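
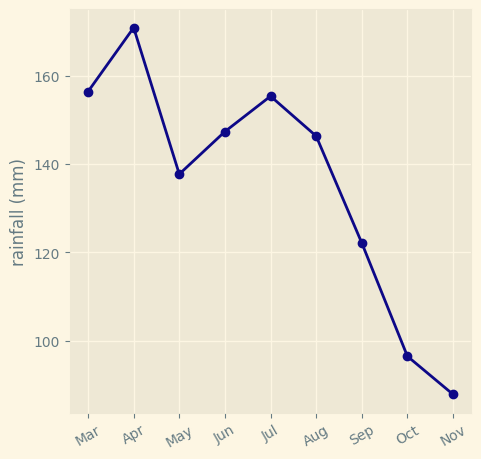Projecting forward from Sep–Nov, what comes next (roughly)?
≈ 75

Last three: 120, 100, 90 → slope ≈ -15/step → next ≈ 75.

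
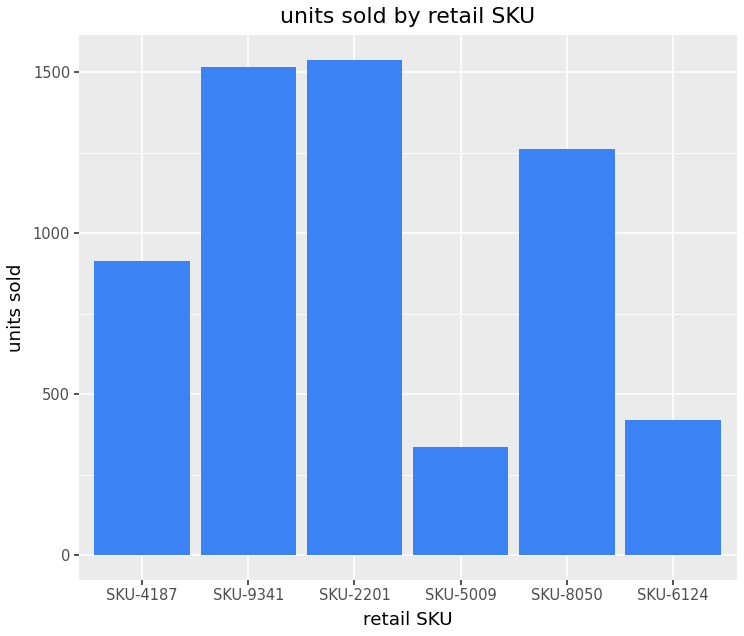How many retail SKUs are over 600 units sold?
4

Above 600: SKU-4187, SKU-9341, SKU-2201, SKU-8050.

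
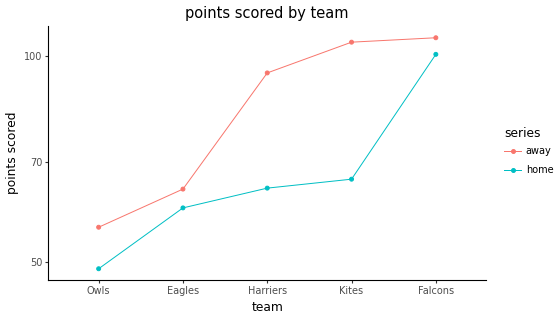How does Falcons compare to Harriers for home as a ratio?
≈ 1.54×

Falcons ≈ 100, Harriers ≈ 65; 100/65 ≈ 1.54.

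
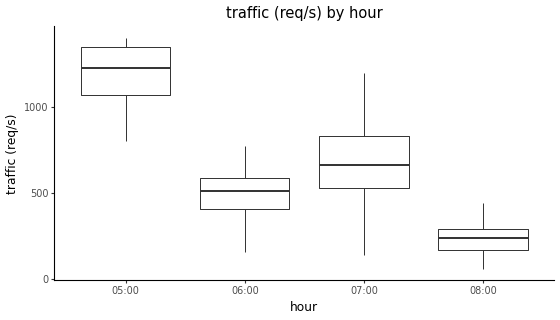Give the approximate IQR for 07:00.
Q3 ≈ 800, Q1 ≈ 500; IQR ≈ 300.

≈ 300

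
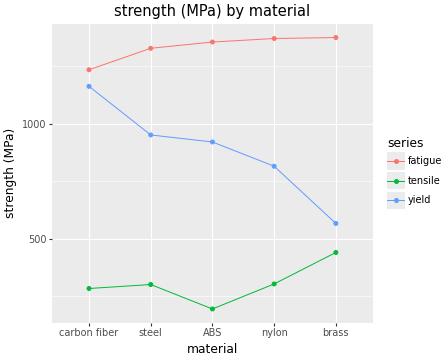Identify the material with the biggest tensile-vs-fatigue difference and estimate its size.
ABS: tensile ≈ 200, fatigue ≈ 1400 → gap ≈ 1200. Next-largest (nylon) is only ≈ 1100.

ABS, ≈ 1200 MPa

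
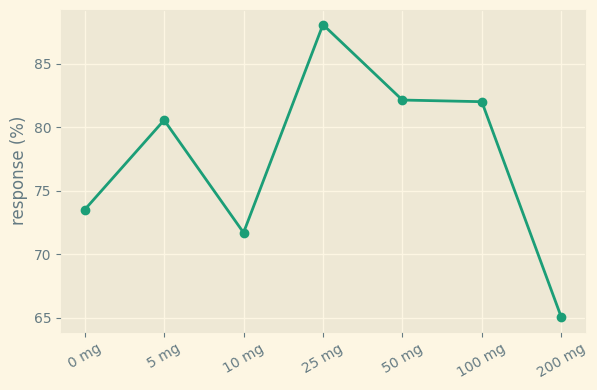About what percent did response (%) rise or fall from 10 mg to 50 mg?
10 mg ≈ 72, 50 mg ≈ 82; (82 − 72) / 72 ≈ +13.9%.

≈ +13.9%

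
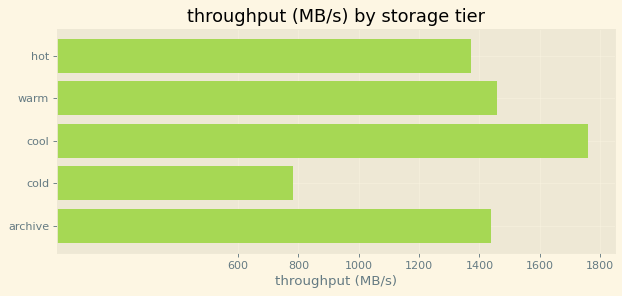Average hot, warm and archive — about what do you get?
(1400 + 1400 + 1400) / 3 ≈ 1400.

≈ 1400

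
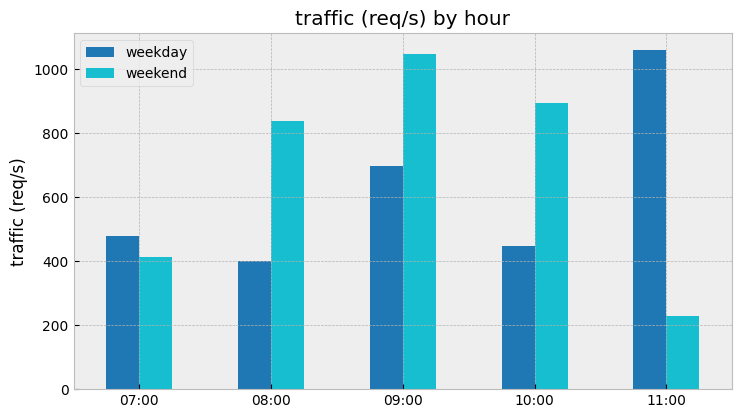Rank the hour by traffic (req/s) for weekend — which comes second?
Top 3 for weekend: 09:00 ≈ 1000, 10:00 ≈ 900, 08:00 ≈ 800.

10:00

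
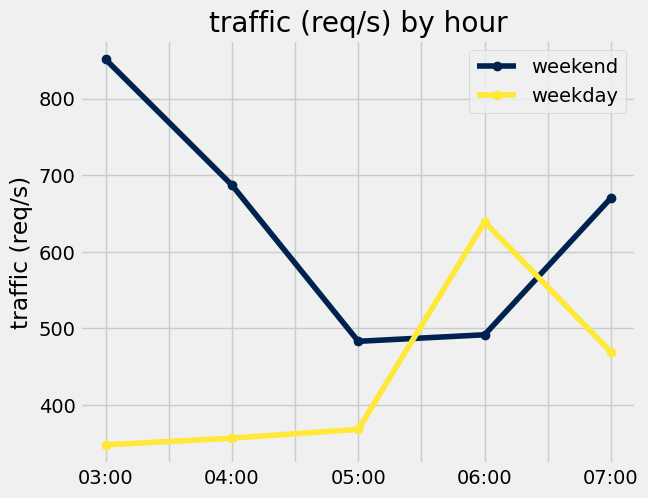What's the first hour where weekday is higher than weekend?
06:00

05:00: weekday ≈ 350 vs weekend ≈ 500 (not yet); 06:00: weekday ≈ 650 vs weekend ≈ 500 (first crossover).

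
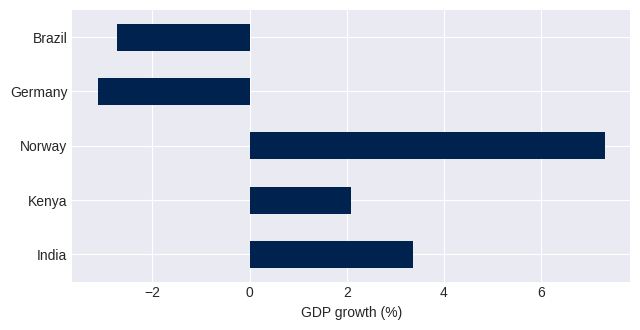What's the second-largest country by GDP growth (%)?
Top 3: Norway ≈ 7, India ≈ 3, Kenya ≈ 2.

India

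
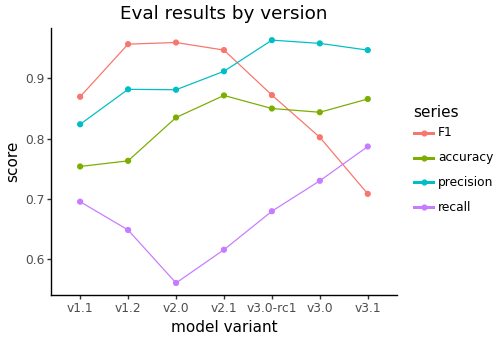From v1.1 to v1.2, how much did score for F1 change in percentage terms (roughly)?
≈ +11.8%

v1.1 ≈ 0.85, v1.2 ≈ 0.95; (0.95 − 0.85) / 0.85 ≈ +11.8%.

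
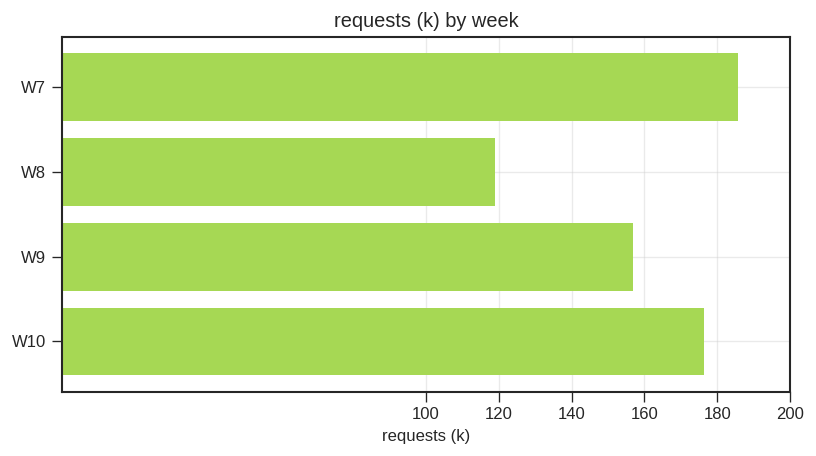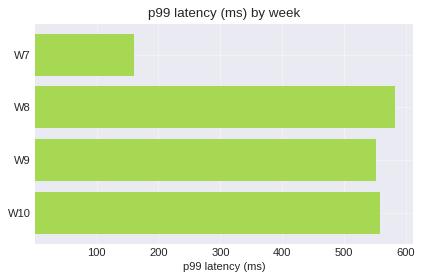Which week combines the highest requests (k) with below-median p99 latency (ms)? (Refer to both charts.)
W7

Chart 2 median p99 latency (ms) ≈ 600; below-median weeks: W7, W9. Among those, W7 has the highest requests (k) (≈ 180).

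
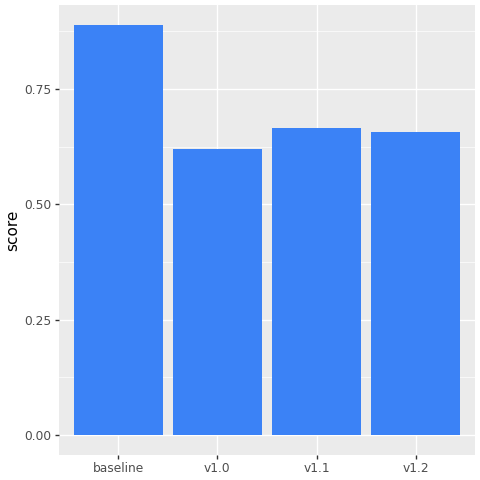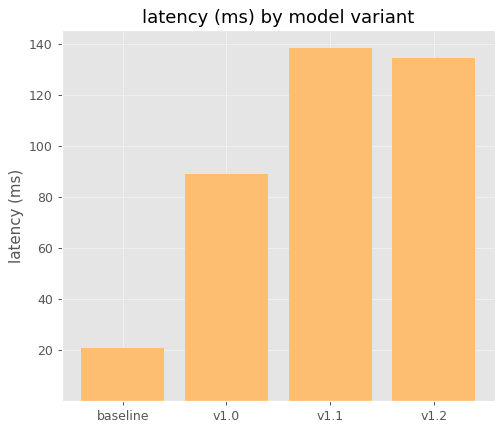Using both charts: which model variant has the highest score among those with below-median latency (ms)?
baseline

Chart 2 median latency (ms) ≈ 120; below-median model variants: baseline, v1.0. Among those, baseline has the highest score (≈ 0.9).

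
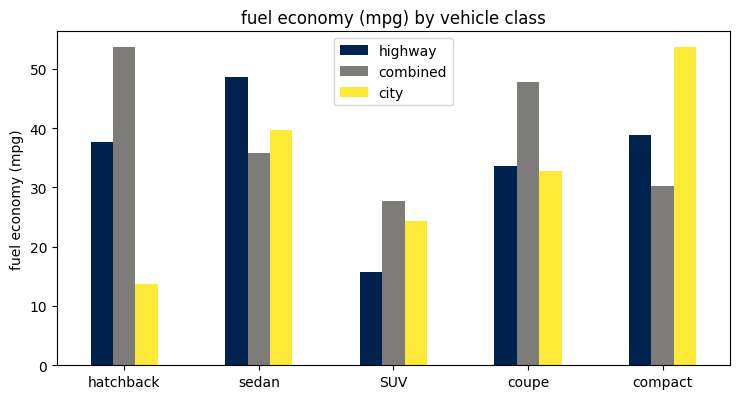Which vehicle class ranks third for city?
Top 4 for city: compact ≈ 55, sedan ≈ 40, coupe ≈ 35, SUV ≈ 25.

coupe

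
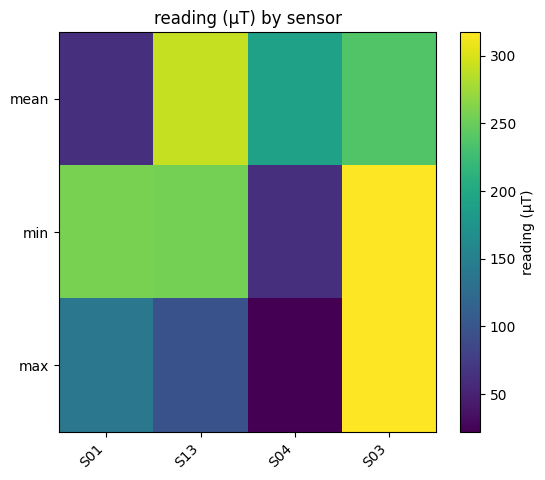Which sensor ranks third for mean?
Top 4 for mean: S13 ≈ 300, S03 ≈ 225, S04 ≈ 200, S01 ≈ 75.

S04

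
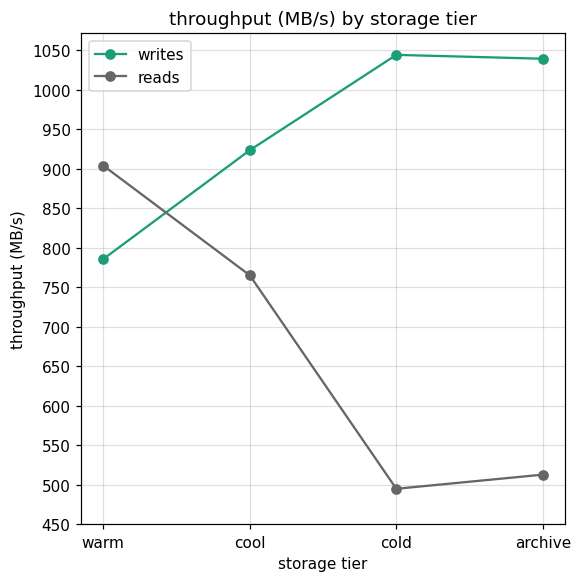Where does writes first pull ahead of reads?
cool

warm: writes ≈ 800 vs reads ≈ 900 (not yet); cool: writes ≈ 900 vs reads ≈ 750 (first crossover).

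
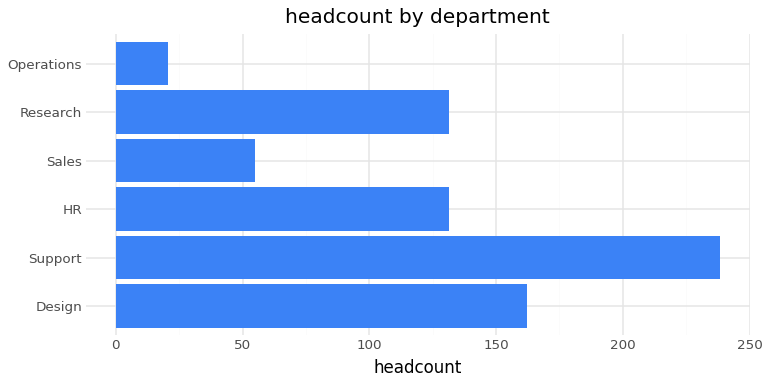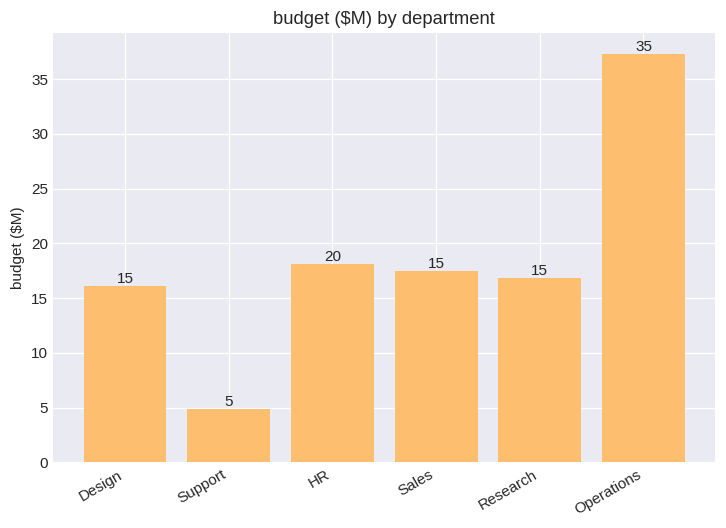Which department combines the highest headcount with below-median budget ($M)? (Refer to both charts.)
Support

Chart 2 median budget ($M) ≈ 15; below-median departments: Design, Support, Research. Among those, Support has the highest headcount (≈ 250).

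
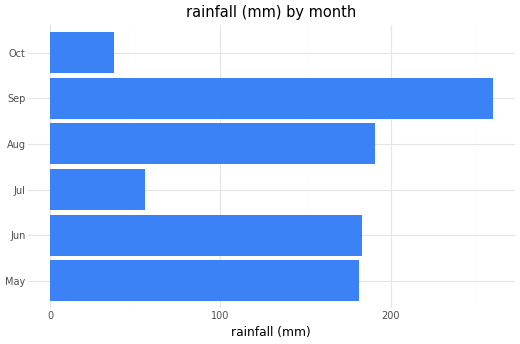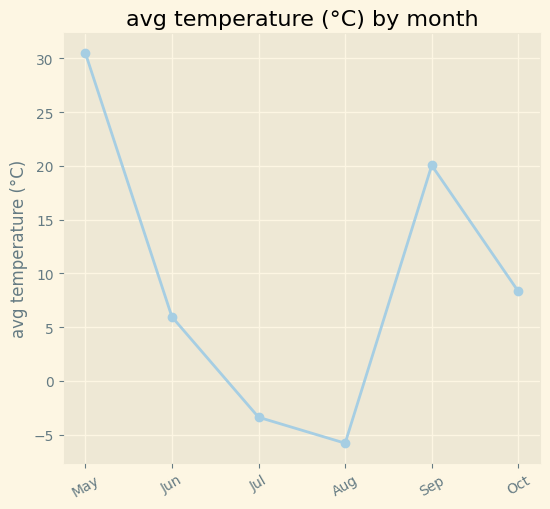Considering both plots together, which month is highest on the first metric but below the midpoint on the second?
Chart 2 median avg temperature (°C) ≈ 5; below-median months: Jun, Jul, Aug. Among those, Aug has the highest rainfall (mm) (≈ 200).

Aug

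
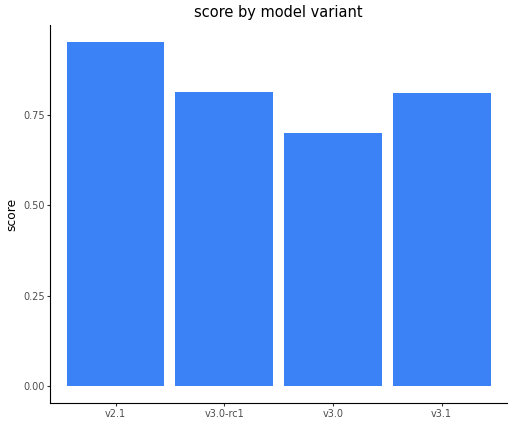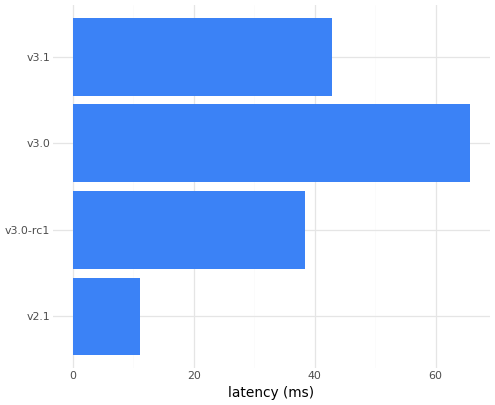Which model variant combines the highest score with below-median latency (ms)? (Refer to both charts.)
v2.1

Chart 2 median latency (ms) ≈ 40; below-median model variants: v2.1, v3.0-rc1. Among those, v2.1 has the highest score (≈ 1).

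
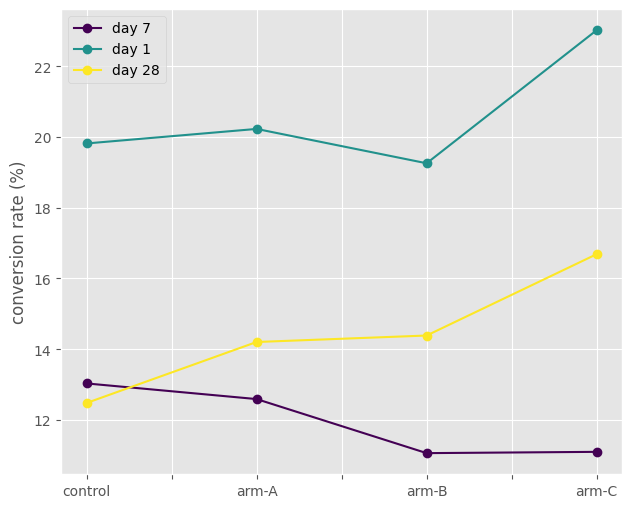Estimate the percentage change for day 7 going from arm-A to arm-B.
≈ -15.4%

arm-A ≈ 13, arm-B ≈ 11; (11 − 13) / 13 ≈ -15.4%.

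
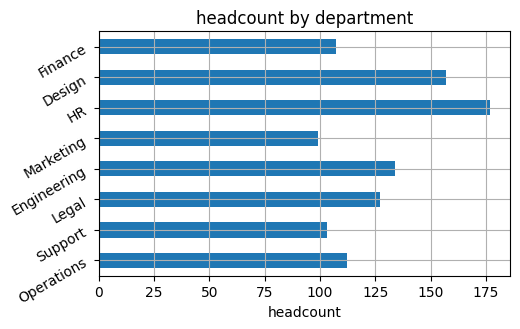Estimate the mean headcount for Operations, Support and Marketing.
≈ 107

(120 + 100 + 100) / 3 ≈ 107.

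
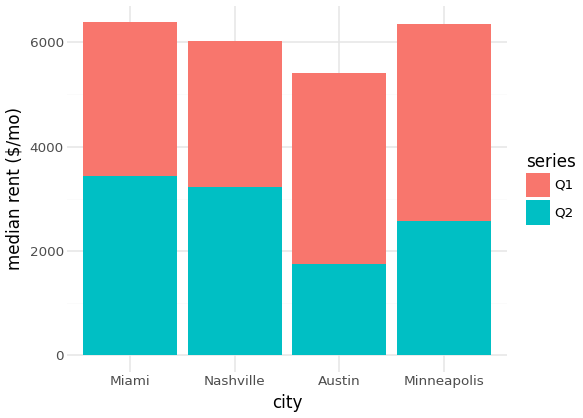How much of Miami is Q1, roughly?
≈ 3000

Q1 top ≈ 6000, bottom ≈ 3000; segment ≈ 3000.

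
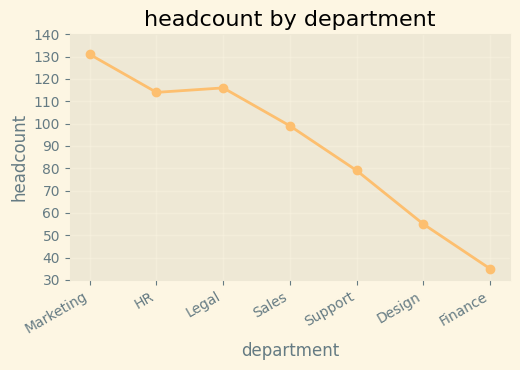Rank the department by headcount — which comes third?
HR

Top 4: Marketing ≈ 130, Legal ≈ 120, HR ≈ 110, Sales ≈ 100.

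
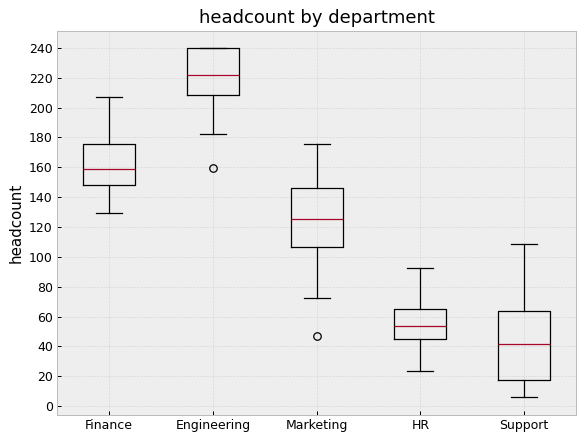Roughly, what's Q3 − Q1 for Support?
≈ 40

Q3 ≈ 60, Q1 ≈ 20; IQR ≈ 40.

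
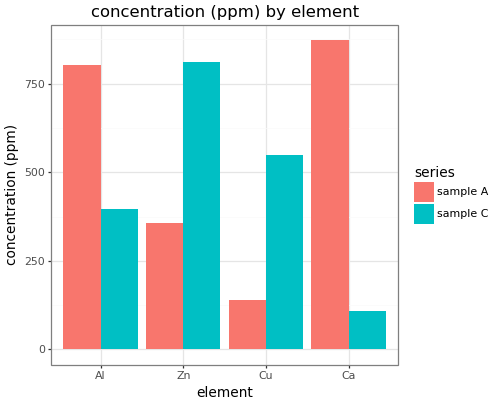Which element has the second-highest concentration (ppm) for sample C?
Cu

Top 3 for sample C: Zn ≈ 800, Cu ≈ 500, Al ≈ 400.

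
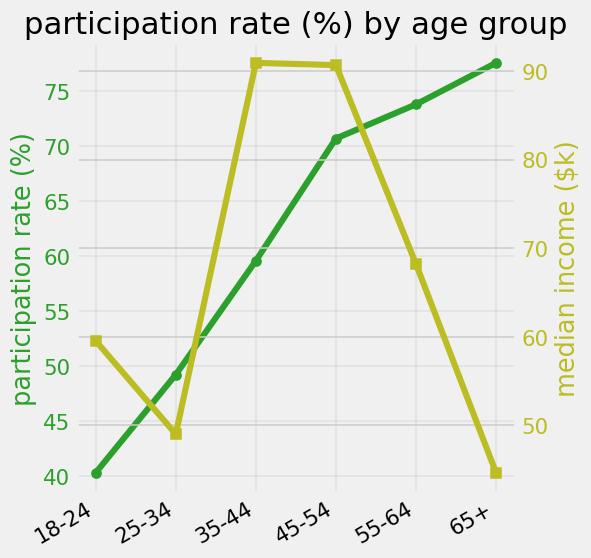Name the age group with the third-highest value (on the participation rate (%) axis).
Top 4 (on the participation rate (%) axis): 65+ ≈ 80, 55-64 ≈ 75, 45-54 ≈ 70, 35-44 ≈ 60.

45-54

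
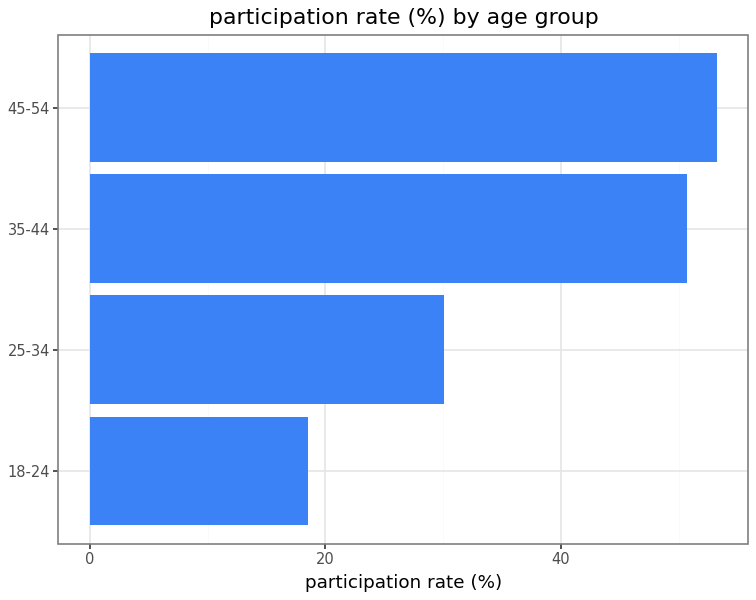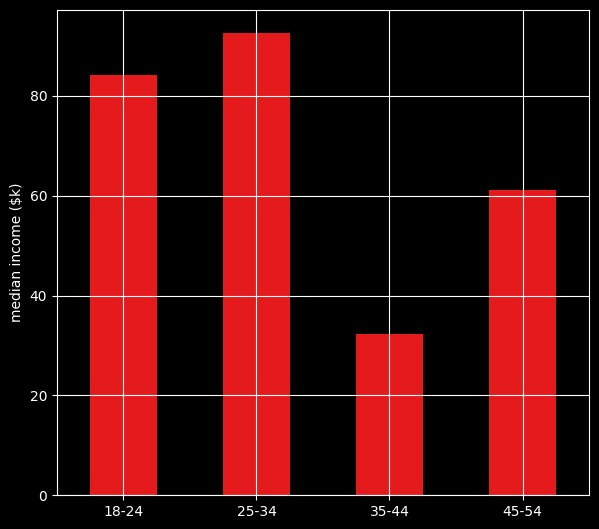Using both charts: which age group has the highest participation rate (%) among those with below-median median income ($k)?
45-54

Chart 2 median median income ($k) ≈ 70; below-median age groups: 35-44, 45-54. Among those, 45-54 has the highest participation rate (%) (≈ 55).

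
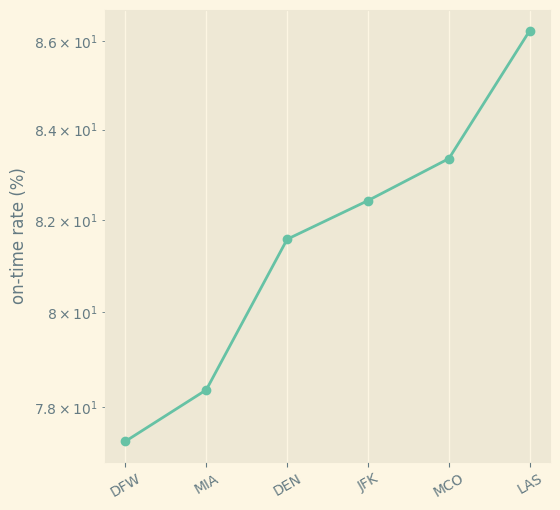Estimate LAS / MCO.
≈ 1.04×

LAS ≈ 86, MCO ≈ 83; 86/83 ≈ 1.04.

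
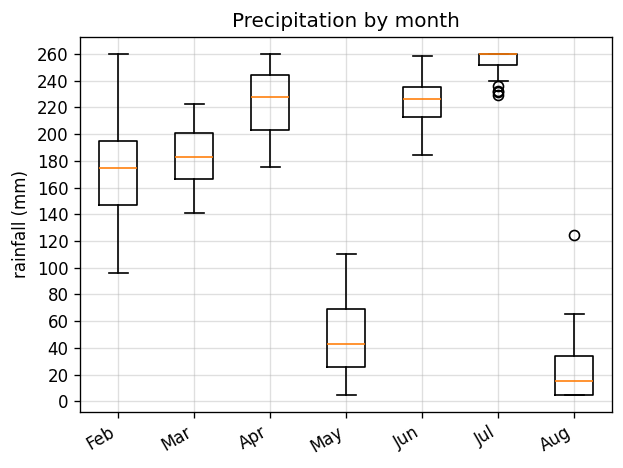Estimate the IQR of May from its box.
≈ 40

Q3 ≈ 60, Q1 ≈ 20; IQR ≈ 40.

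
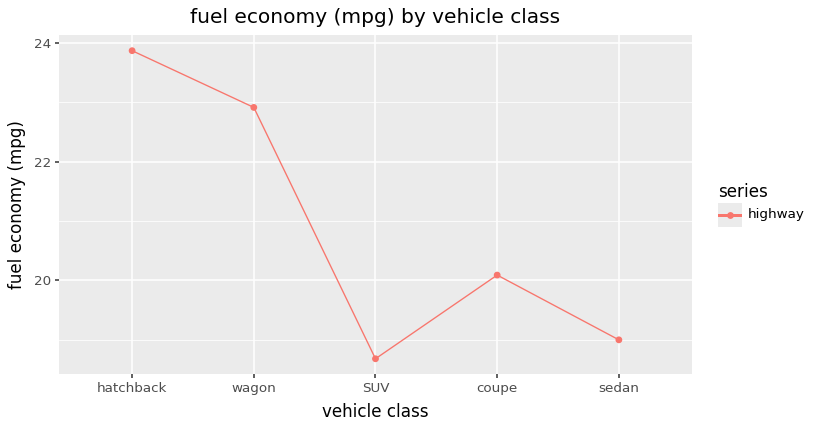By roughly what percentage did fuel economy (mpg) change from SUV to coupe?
SUV ≈ 18.5, coupe ≈ 20.0; (20.0 − 18.5) / 18.5 ≈ +8.1%.

≈ +8.1%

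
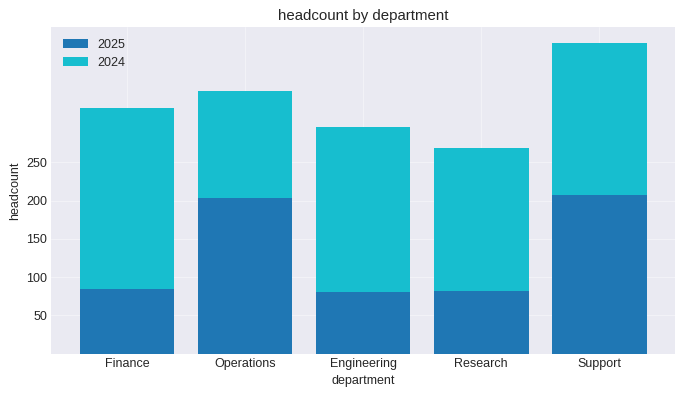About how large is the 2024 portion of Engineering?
≈ 200

2024 top ≈ 300, bottom ≈ 100; segment ≈ 200.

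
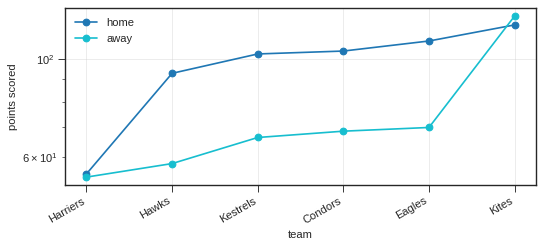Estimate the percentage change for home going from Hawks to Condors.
≈ +11.1%

Hawks ≈ 90, Condors ≈ 100; (100 − 90) / 90 ≈ +11.1%.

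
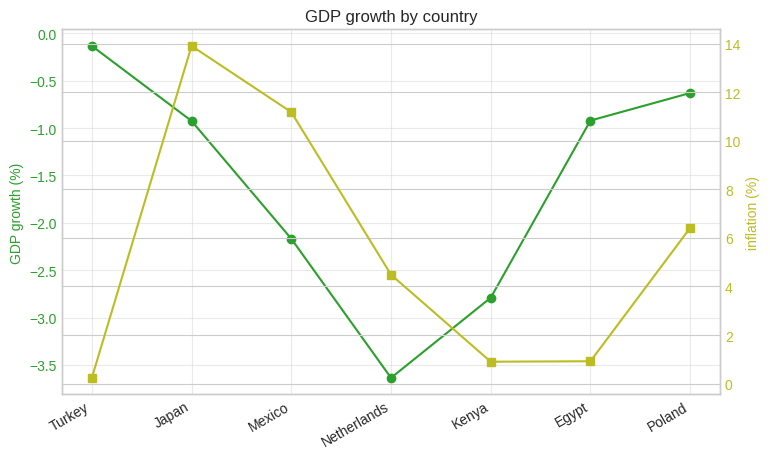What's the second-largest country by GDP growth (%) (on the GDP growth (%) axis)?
Poland

Top 3 (on the GDP growth (%) axis): Turkey ≈ 0.0, Poland ≈ -0.5, Egypt ≈ -1.0.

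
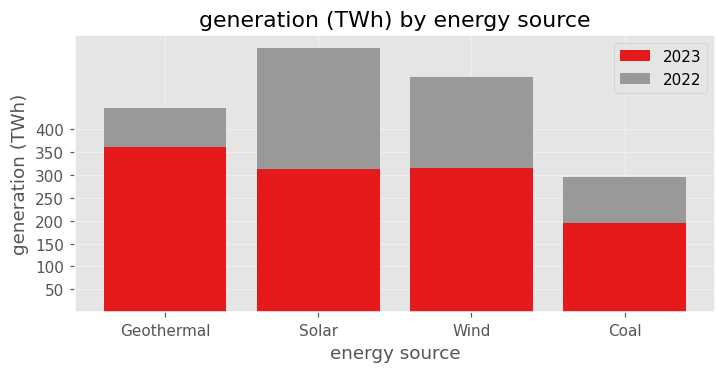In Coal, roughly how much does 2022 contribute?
≈ 100

2022 top ≈ 300, bottom ≈ 200; segment ≈ 100.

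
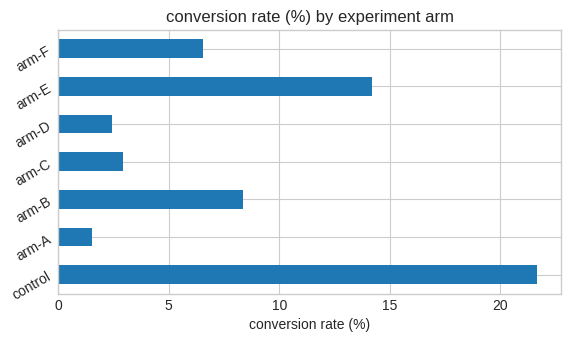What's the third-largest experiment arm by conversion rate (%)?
arm-B

Top 4: control ≈ 22, arm-E ≈ 14, arm-B ≈ 8, arm-F ≈ 6.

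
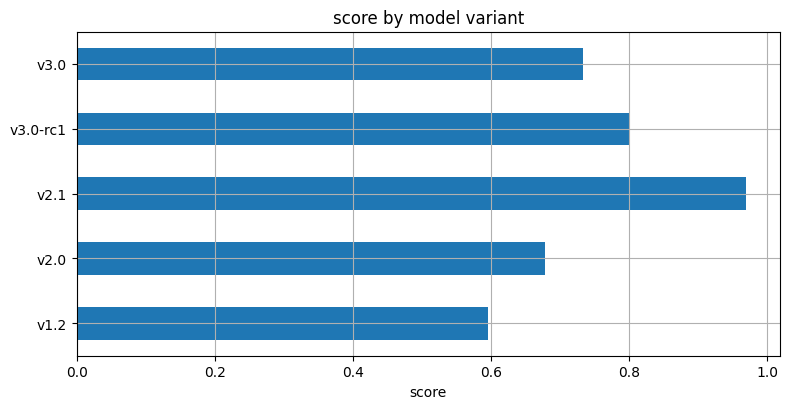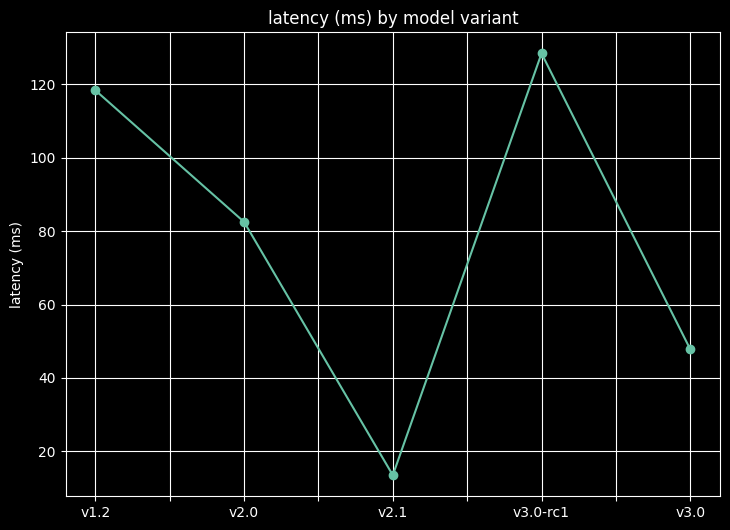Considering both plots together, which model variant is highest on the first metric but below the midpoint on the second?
v2.1

Chart 2 median latency (ms) ≈ 80; below-median model variants: v2.1, v3.0. Among those, v2.1 has the highest score (≈ 1).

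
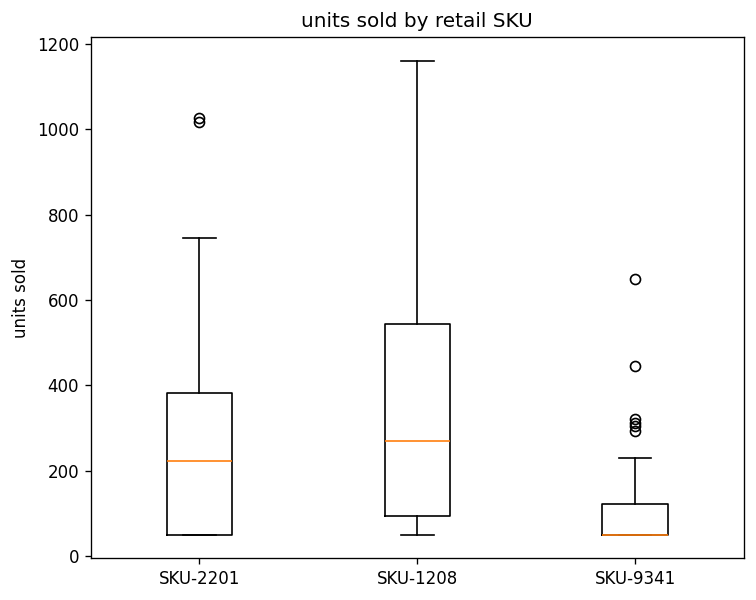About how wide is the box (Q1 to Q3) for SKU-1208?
Q3 ≈ 550, Q1 ≈ 100; IQR ≈ 450.

≈ 450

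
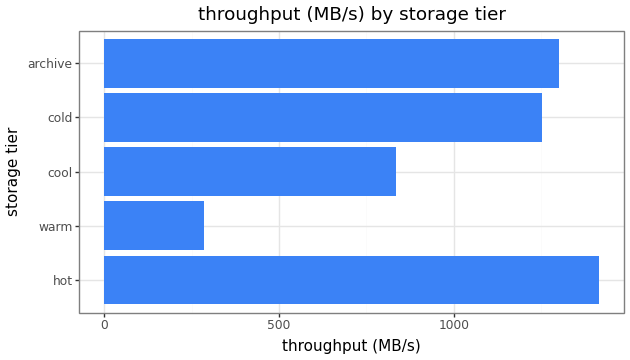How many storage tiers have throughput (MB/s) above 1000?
3

Above 1000: hot, cold, archive.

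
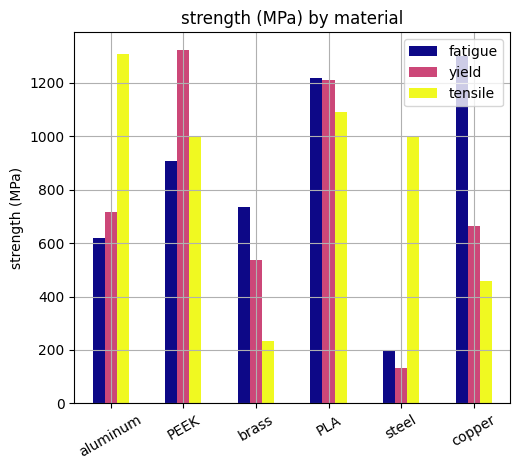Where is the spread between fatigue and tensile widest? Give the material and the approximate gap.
copper, ≈ 1000 MPa

copper: fatigue ≈ 1400, tensile ≈ 400 → gap ≈ 1000. Next-largest (steel) is only ≈ 800.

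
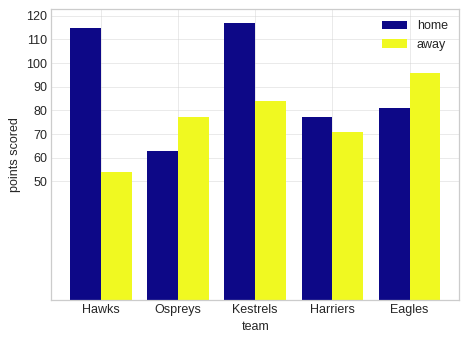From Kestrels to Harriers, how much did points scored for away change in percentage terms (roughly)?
Kestrels ≈ 80, Harriers ≈ 70; (70 − 80) / 80 ≈ -12.5%.

≈ -12.5%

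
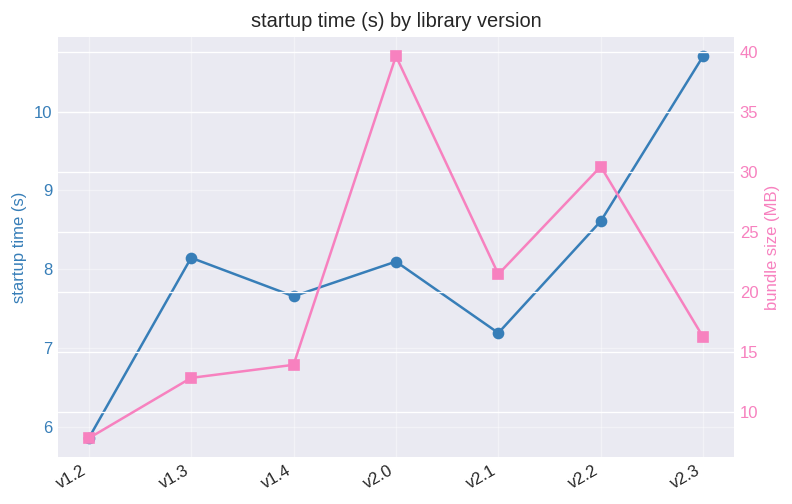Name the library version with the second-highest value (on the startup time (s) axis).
v2.2

Top 3 (on the startup time (s) axis): v2.3 ≈ 10.5, v2.2 ≈ 8.5, v1.3 ≈ 8.0.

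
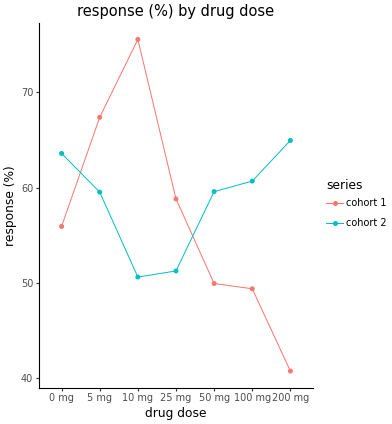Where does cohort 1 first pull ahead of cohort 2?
5 mg

0 mg: cohort 1 ≈ 55 vs cohort 2 ≈ 65 (not yet); 5 mg: cohort 1 ≈ 65 vs cohort 2 ≈ 60 (first crossover).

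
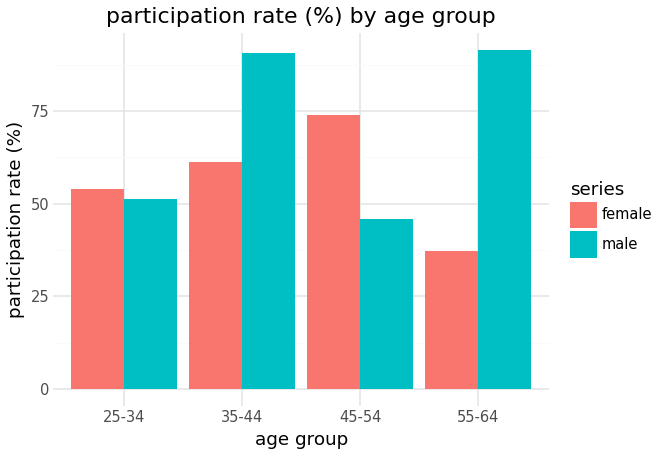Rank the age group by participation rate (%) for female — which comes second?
35-44

Top 3 for female: 45-54 ≈ 70, 35-44 ≈ 60, 25-34 ≈ 50.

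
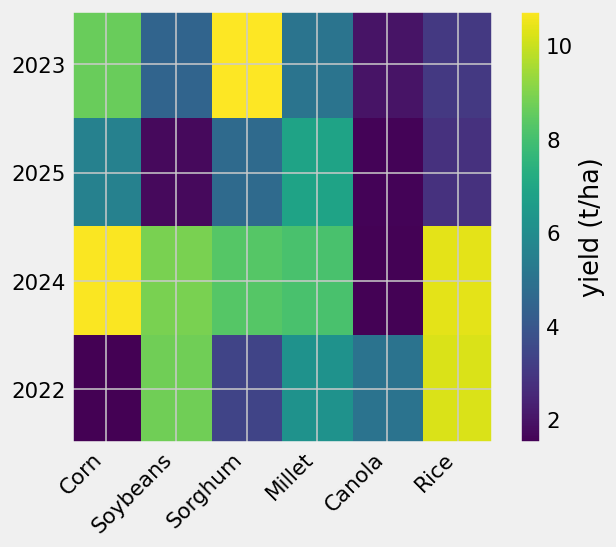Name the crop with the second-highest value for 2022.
Top 3 for 2022: Rice ≈ 10, Soybeans ≈ 9, Millet ≈ 6.

Soybeans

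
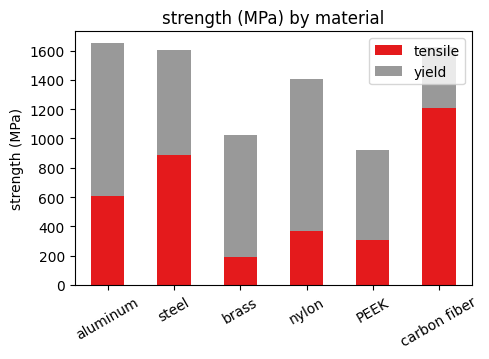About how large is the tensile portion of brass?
≈ 200

tensile top ≈ 200, bottom ≈ 0; segment ≈ 200.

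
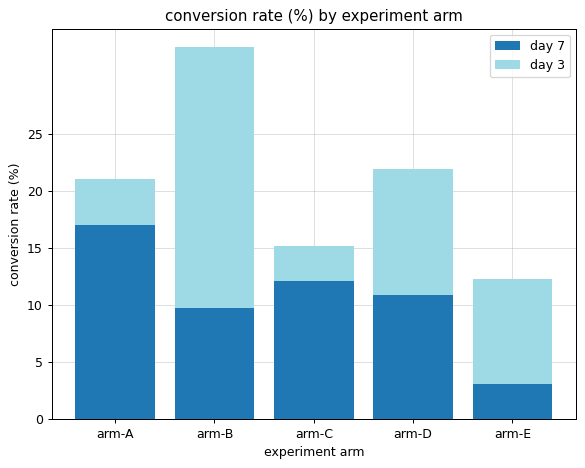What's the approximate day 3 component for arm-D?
≈ 10

day 3 top ≈ 20, bottom ≈ 10; segment ≈ 10.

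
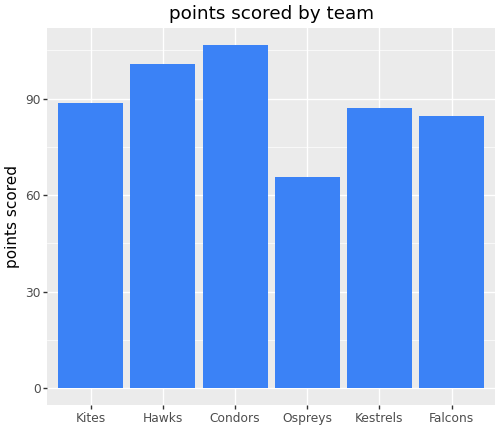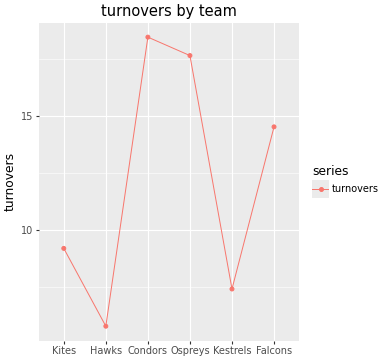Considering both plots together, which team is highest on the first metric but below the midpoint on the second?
Chart 2 median turnovers ≈ 12; below-median teams: Kites, Hawks, Kestrels. Among those, Hawks has the highest points scored (≈ 100).

Hawks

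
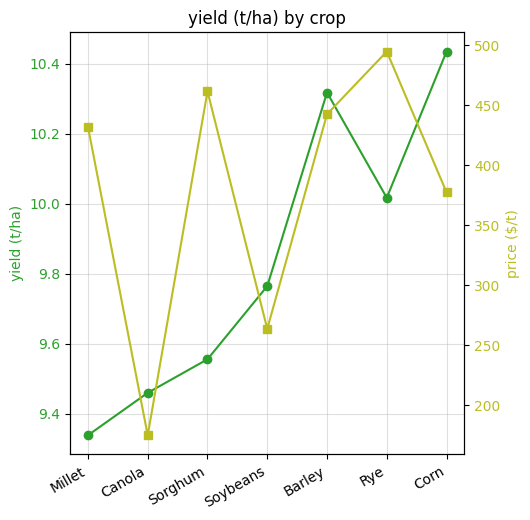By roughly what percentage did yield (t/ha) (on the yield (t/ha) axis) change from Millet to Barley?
≈ +10.8%

Millet ≈ 9.3, Barley ≈ 10.3; (10.3 − 9.3) / 9.3 ≈ +10.8%.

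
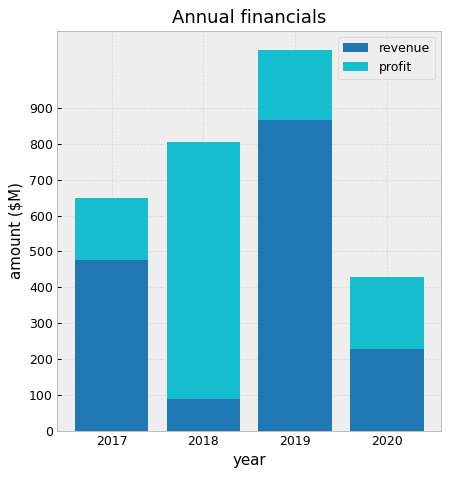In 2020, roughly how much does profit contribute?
profit top ≈ 400, bottom ≈ 200; segment ≈ 200.

≈ 200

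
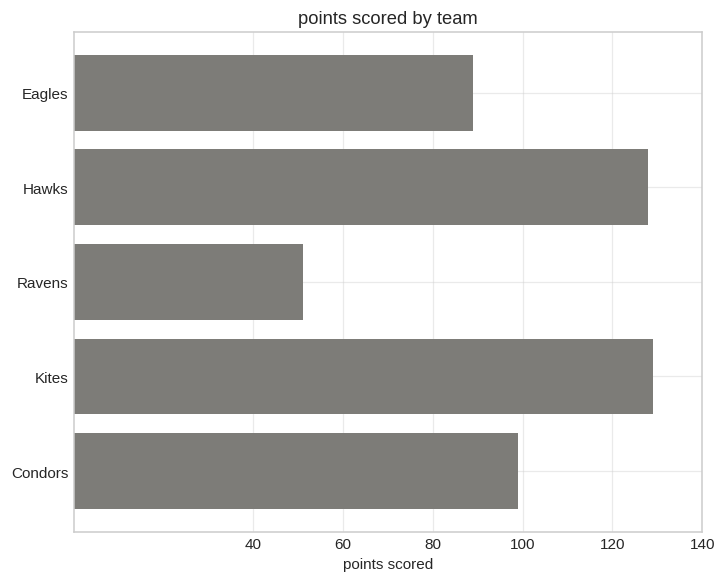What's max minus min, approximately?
Max Kites ≈ 120, min Ravens ≈ 60; range ≈ 60.

≈ 60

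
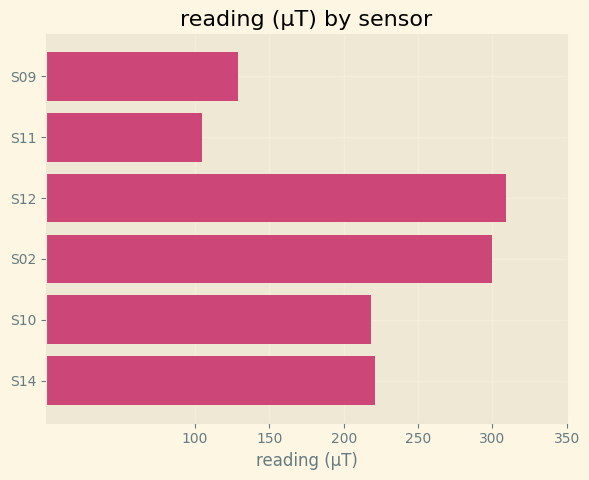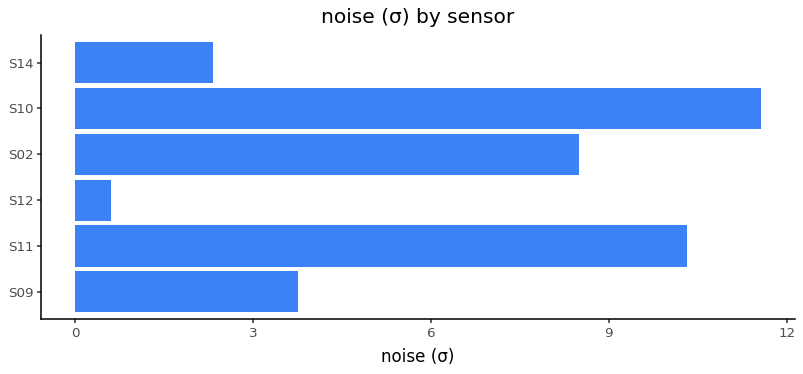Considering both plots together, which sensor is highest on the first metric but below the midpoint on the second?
S12

Chart 2 median noise (σ) ≈ 6; below-median sensors: S09, S12, S14. Among those, S12 has the highest reading (µT) (≈ 300).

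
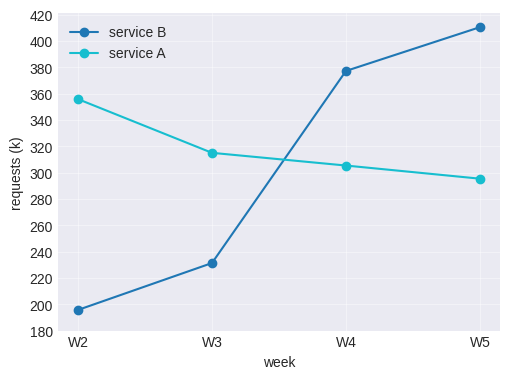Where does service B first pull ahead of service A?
W4

W3: service B ≈ 240 vs service A ≈ 320 (not yet); W4: service B ≈ 380 vs service A ≈ 300 (first crossover).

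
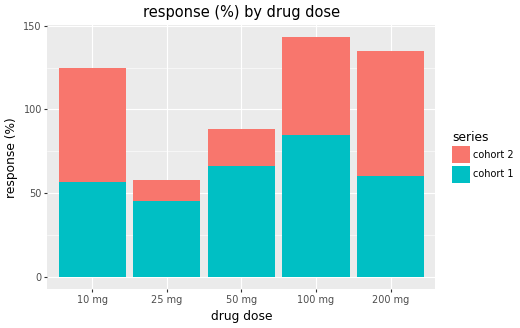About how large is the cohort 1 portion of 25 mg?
cohort 1 top ≈ 40, bottom ≈ 0; segment ≈ 40.

≈ 40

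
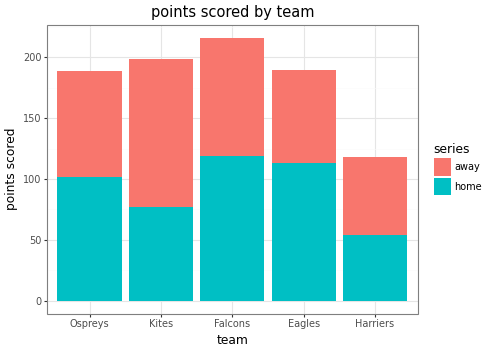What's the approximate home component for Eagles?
≈ 120

home top ≈ 120, bottom ≈ 0; segment ≈ 120.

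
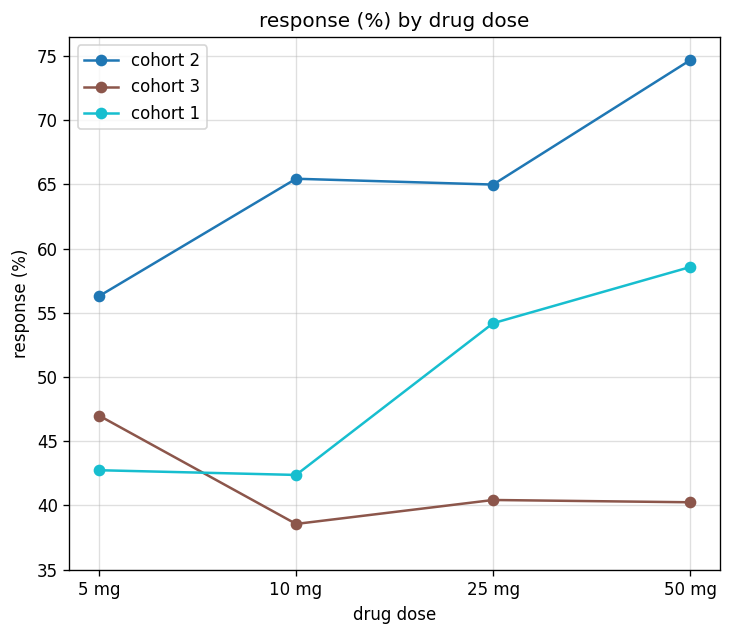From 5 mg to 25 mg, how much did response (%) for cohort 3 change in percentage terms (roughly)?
≈ -11.1%

5 mg ≈ 45, 25 mg ≈ 40; (40 − 45) / 45 ≈ -11.1%.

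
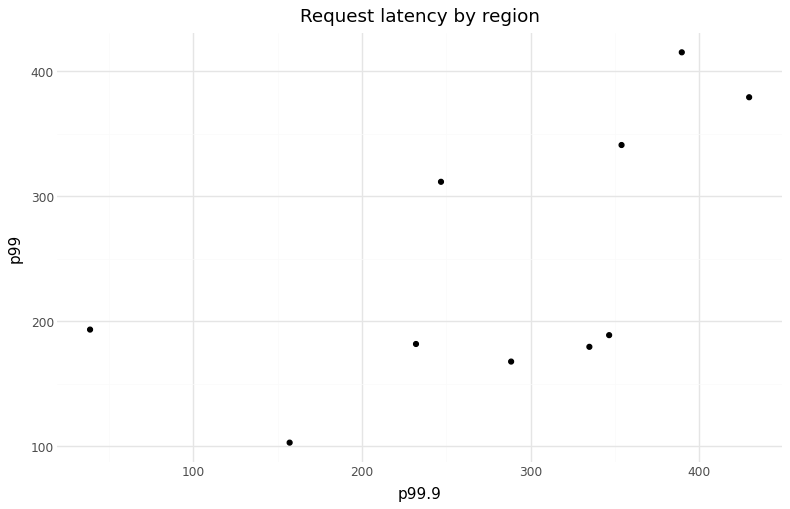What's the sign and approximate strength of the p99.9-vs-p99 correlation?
positive, moderate

Points are positively correlated; moderate (|r| ≈ 0.6).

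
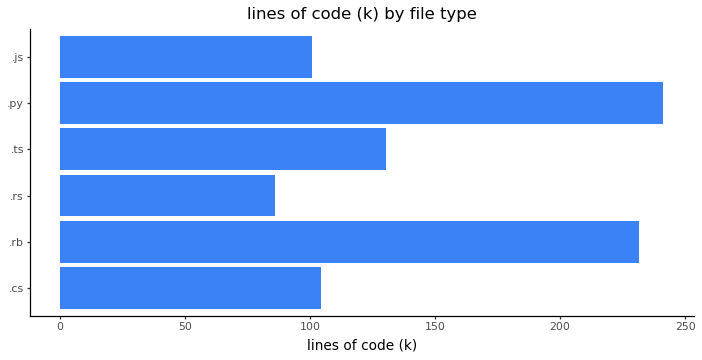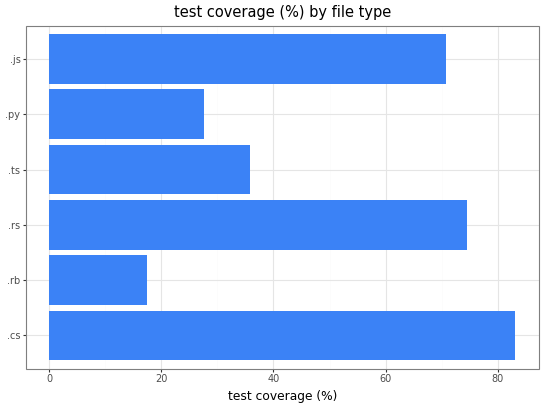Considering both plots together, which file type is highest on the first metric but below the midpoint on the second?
Chart 2 median test coverage (%) ≈ 50; below-median file types: .rb, .ts, .py. Among those, .py has the highest lines of code (k) (≈ 250).

.py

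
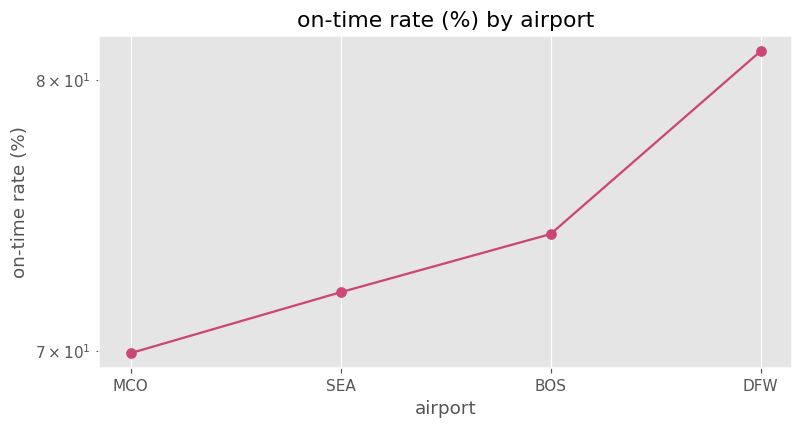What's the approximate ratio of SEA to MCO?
≈ 1.03×

SEA ≈ 72, MCO ≈ 70; 72/70 ≈ 1.03.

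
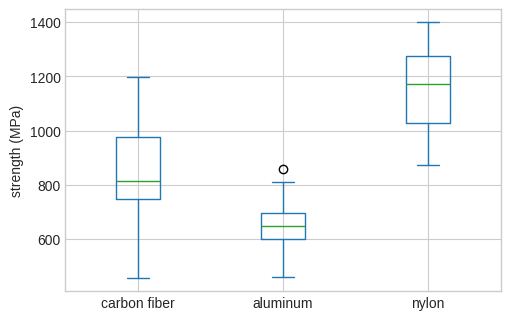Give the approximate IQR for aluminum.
≈ 100

Q3 ≈ 700, Q1 ≈ 600; IQR ≈ 100.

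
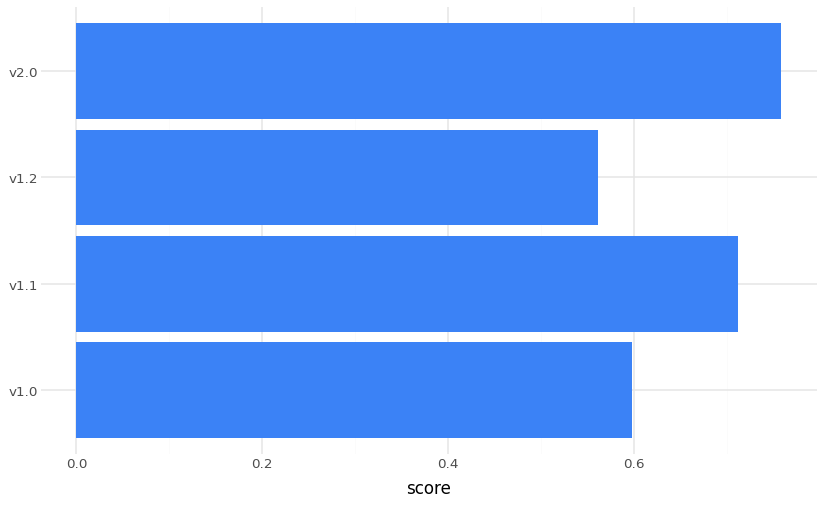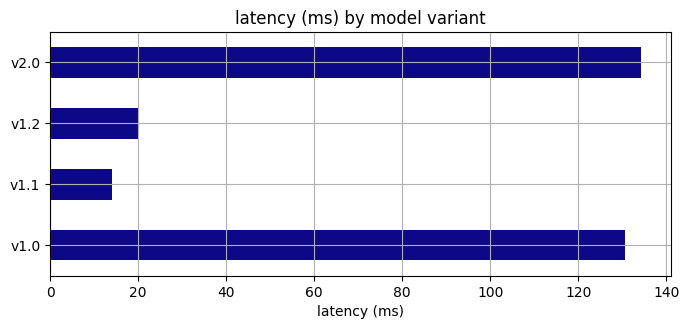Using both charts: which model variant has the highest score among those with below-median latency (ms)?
Chart 2 median latency (ms) ≈ 80; below-median model variants: v1.1, v1.2. Among those, v1.1 has the highest score (≈ 0.7).

v1.1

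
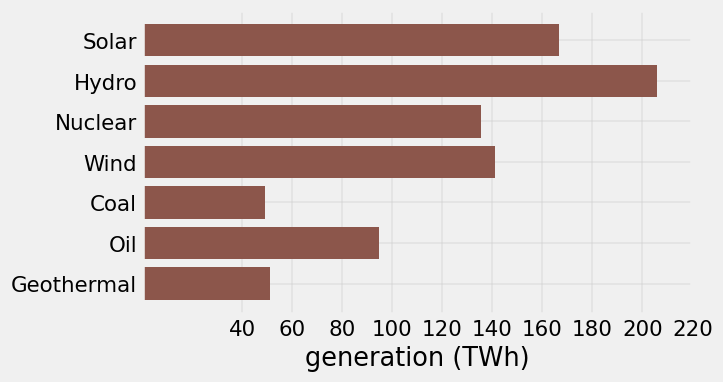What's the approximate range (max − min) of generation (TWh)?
Max Hydro ≈ 200, min Coal ≈ 40; range ≈ 160.

≈ 160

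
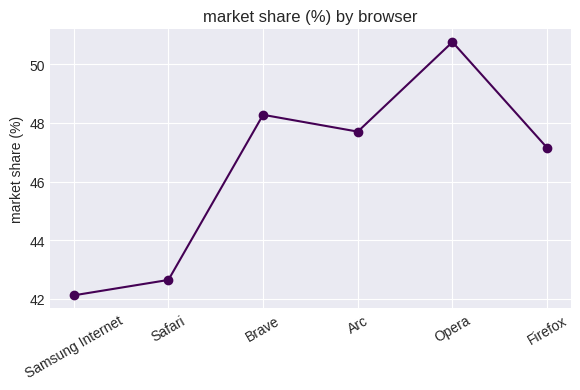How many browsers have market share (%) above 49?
1

Above 49: Opera.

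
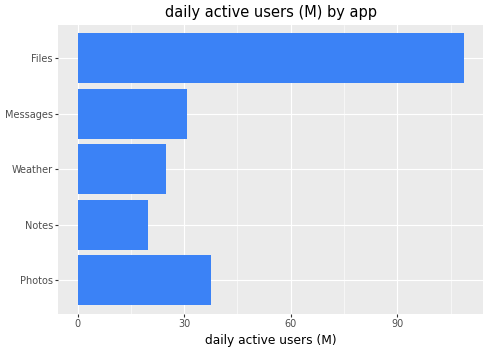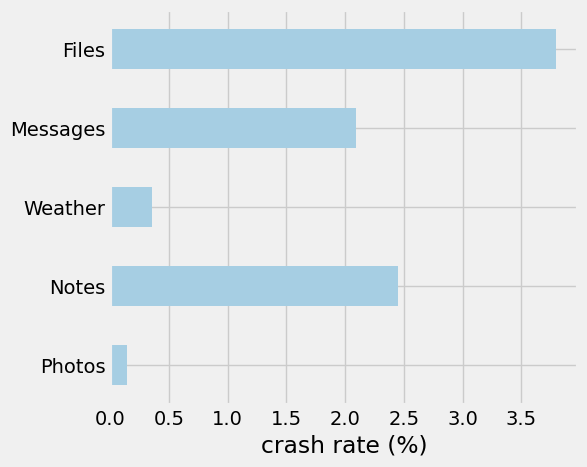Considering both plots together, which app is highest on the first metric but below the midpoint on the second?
Photos

Chart 2 median crash rate (%) ≈ 2; below-median apps: Photos, Weather. Among those, Photos has the highest daily active users (M) (≈ 40).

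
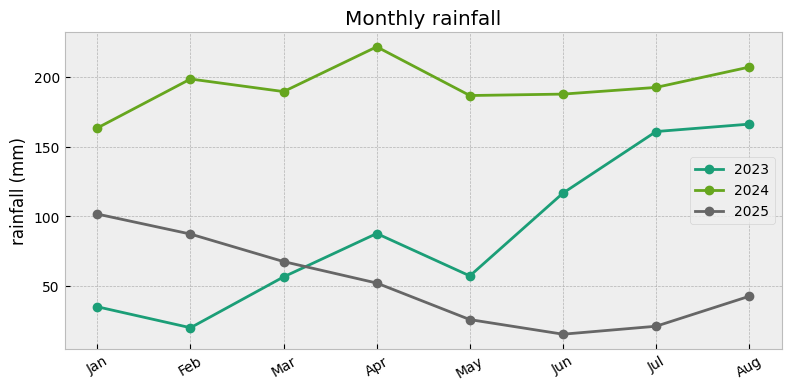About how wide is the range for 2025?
≈ 80

Max Jan ≈ 100, min Jun ≈ 20; range ≈ 80.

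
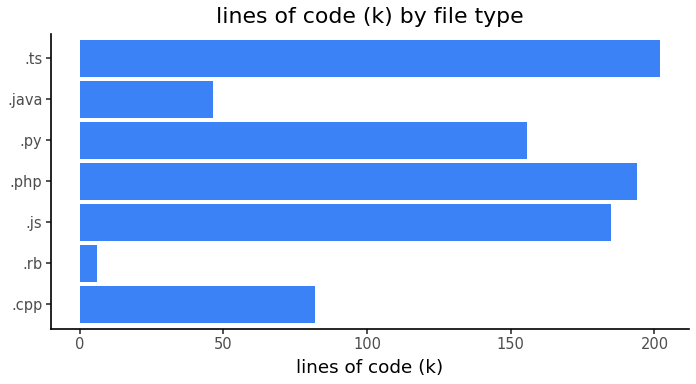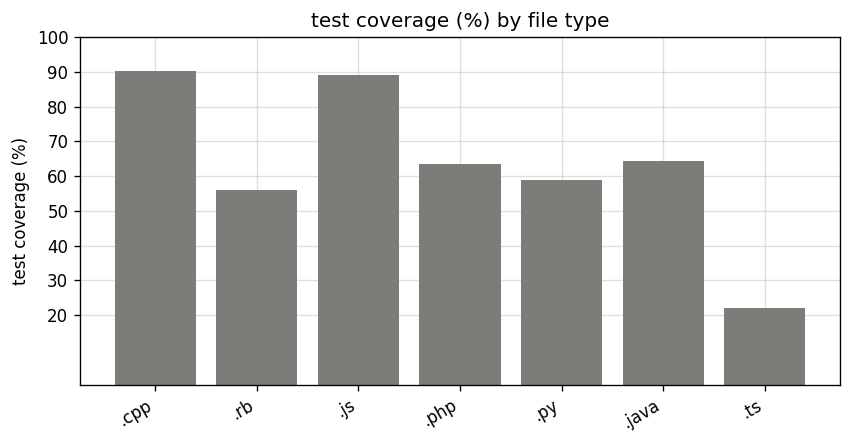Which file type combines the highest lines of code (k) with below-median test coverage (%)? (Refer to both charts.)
.ts

Chart 2 median test coverage (%) ≈ 60; below-median file types: .rb, .py, .ts. Among those, .ts has the highest lines of code (k) (≈ 200).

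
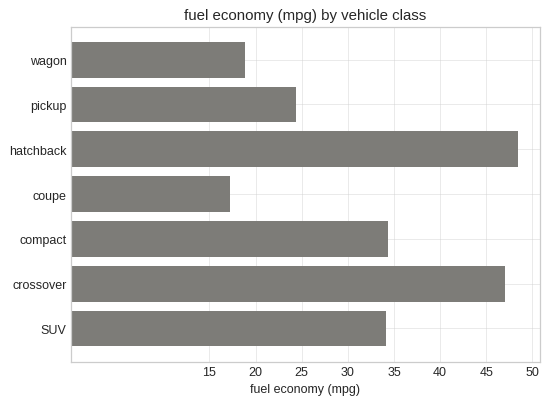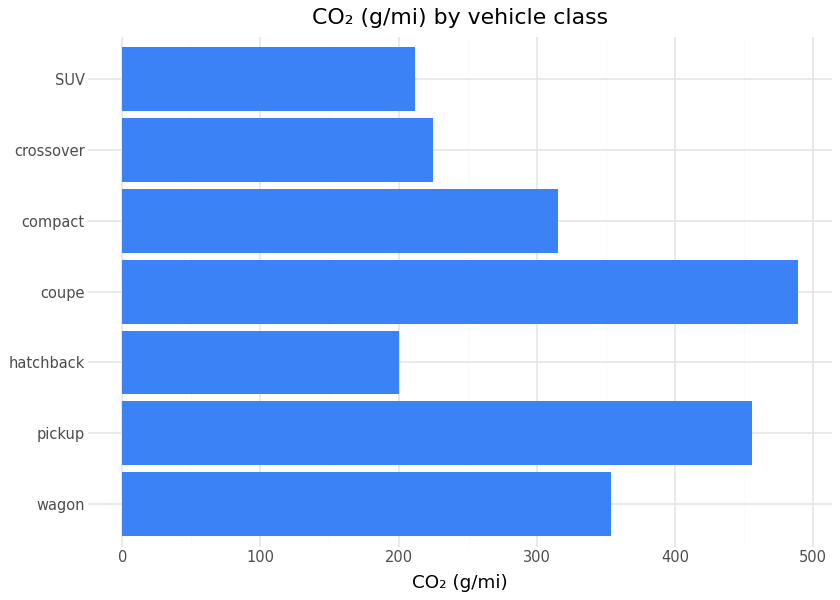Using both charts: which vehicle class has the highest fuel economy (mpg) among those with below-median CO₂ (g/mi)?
Chart 2 median CO₂ (g/mi) ≈ 300; below-median vehicle classes: hatchback, crossover, SUV. Among those, hatchback has the highest fuel economy (mpg) (≈ 50).

hatchback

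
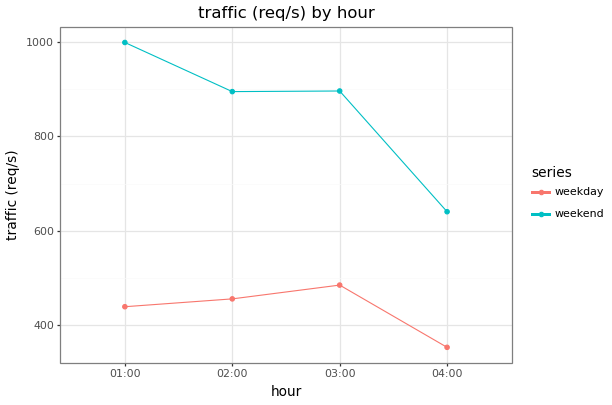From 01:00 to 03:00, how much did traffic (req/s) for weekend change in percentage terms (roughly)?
≈ -10%

01:00 ≈ 1000, 03:00 ≈ 900; (900 − 1000) / 1000 ≈ -10%.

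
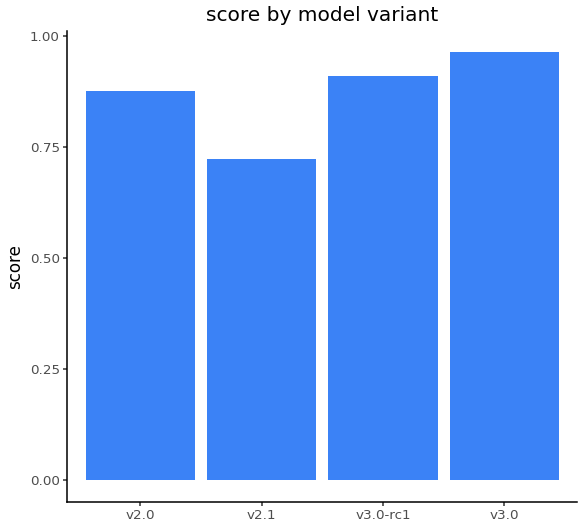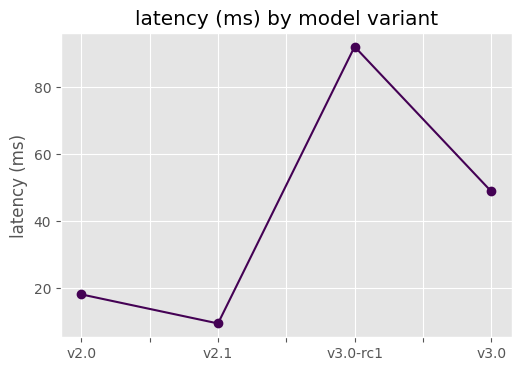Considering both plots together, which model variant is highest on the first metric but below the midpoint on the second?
Chart 2 median latency (ms) ≈ 30; below-median model variants: v2.0, v2.1. Among those, v2.0 has the highest score (≈ 0.9).

v2.0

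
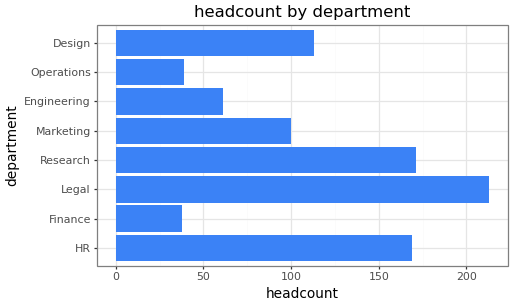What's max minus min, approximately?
Max Legal ≈ 220, min Finance ≈ 40; range ≈ 180.

≈ 180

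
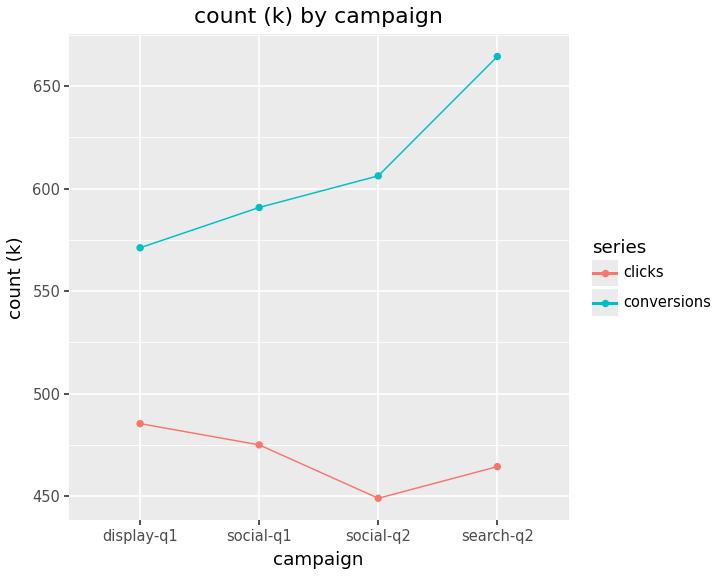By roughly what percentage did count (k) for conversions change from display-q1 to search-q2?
display-q1 ≈ 580, search-q2 ≈ 660; (660 − 580) / 580 ≈ +13.8%.

≈ +13.8%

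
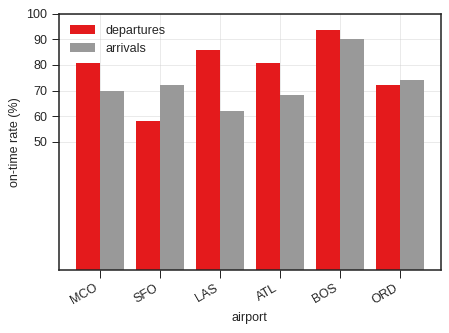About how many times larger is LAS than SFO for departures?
LAS ≈ 90, SFO ≈ 60; 90/60 ≈ 1.5.

≈ 1.5×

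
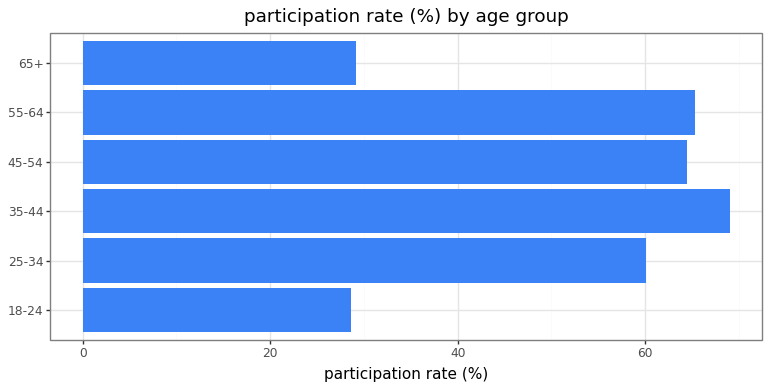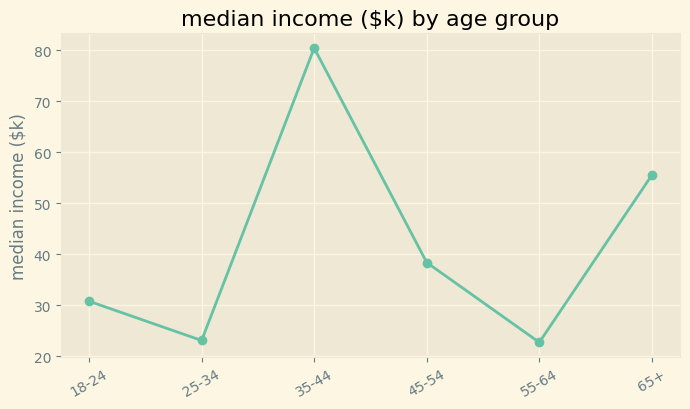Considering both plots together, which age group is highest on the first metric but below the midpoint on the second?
55-64

Chart 2 median median income ($k) ≈ 30; below-median age groups: 18-24, 25-34, 55-64. Among those, 55-64 has the highest participation rate (%) (≈ 70).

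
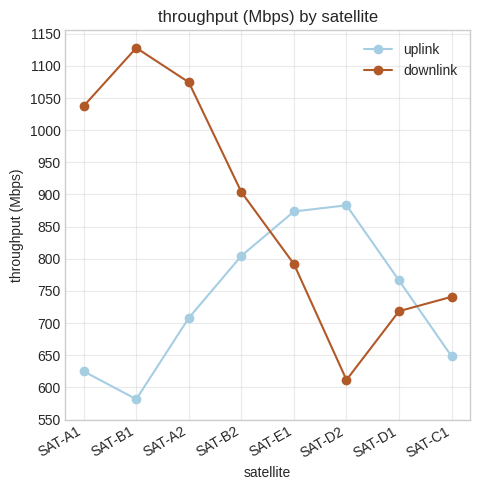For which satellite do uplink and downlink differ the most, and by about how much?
SAT-B1: uplink ≈ 600, downlink ≈ 1150 → gap ≈ 550. Next-largest (SAT-A1) is only ≈ 400.

SAT-B1, ≈ 550 Mbps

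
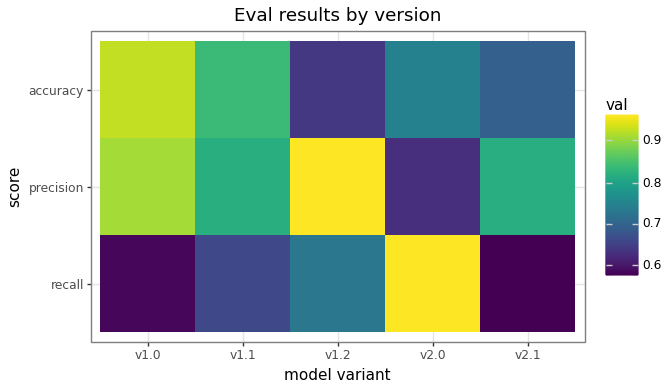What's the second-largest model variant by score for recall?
Top 3 for recall: v2.0 ≈ 0.95, v1.2 ≈ 0.75, v1.1 ≈ 0.65.

v1.2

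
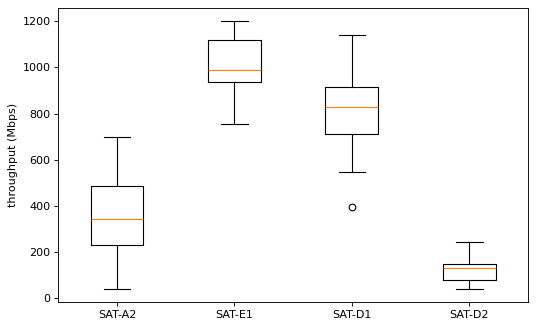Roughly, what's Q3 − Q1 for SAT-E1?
Q3 ≈ 1100, Q1 ≈ 900; IQR ≈ 200.

≈ 200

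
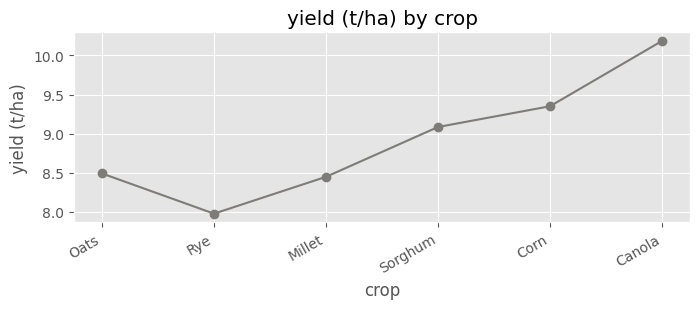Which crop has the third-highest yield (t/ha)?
Top 4: Canola ≈ 10.2, Corn ≈ 9.4, Sorghum ≈ 9.0, Oats ≈ 8.4.

Sorghum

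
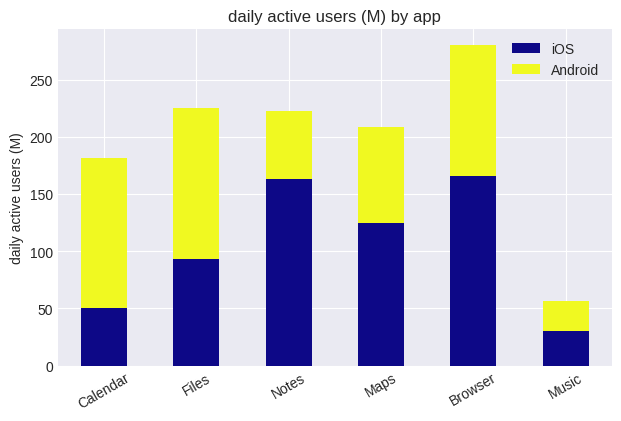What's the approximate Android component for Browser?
≈ 100

Android top ≈ 275, bottom ≈ 175; segment ≈ 100.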